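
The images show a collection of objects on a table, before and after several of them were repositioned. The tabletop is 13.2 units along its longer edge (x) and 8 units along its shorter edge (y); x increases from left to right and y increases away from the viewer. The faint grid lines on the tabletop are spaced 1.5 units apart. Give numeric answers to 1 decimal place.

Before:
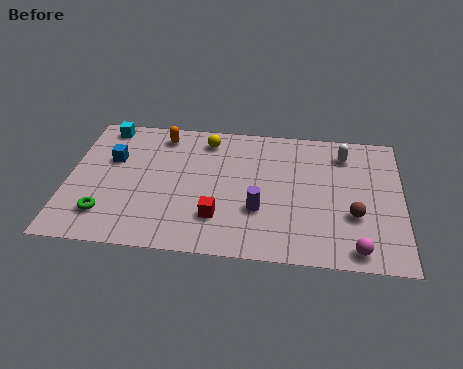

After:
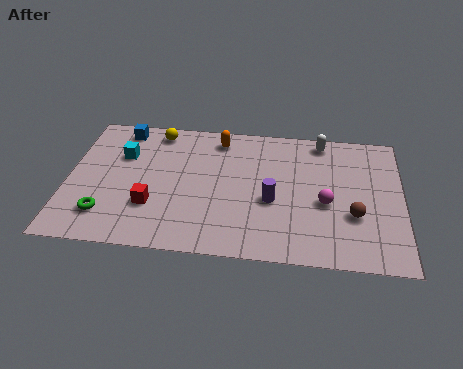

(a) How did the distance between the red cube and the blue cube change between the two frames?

-0.5

Before: roughly 5.2 units apart; after: 4.7. That's 0.5 units closer together.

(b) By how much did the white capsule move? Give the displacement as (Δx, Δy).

(-0.9, 0.7)

From the two frames, the white capsule sits at roughly (10.9, 6.4) before and (10.0, 7.1) after.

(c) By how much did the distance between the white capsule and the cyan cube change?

-1.5

The distance was about 9.6 in the first image and 8.1 in the second, so they moved 1.5 units closer together.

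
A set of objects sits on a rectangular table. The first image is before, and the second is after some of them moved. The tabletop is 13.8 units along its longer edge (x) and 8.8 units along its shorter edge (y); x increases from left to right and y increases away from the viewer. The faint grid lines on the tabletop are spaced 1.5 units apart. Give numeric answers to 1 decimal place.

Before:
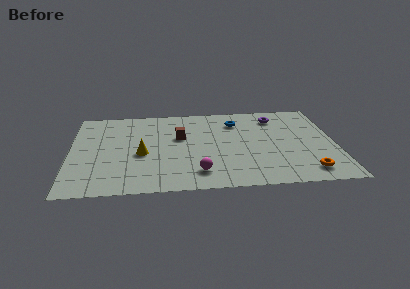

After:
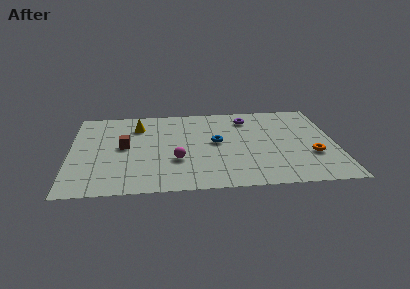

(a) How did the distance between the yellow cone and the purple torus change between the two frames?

-2.0

They were about 7.8 units apart before and 5.8 after — 2.0 units closer together.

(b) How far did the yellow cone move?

2.9

From (3.7, 3.8) to (3.5, 6.7), the yellow cone covered √(0.2² + 2.9²) ≈ 2.9 units.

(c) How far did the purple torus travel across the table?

1.5

From (10.8, 7.1) to (9.3, 7.1), the purple torus covered √(1.5² + 0.0²) ≈ 1.5 units.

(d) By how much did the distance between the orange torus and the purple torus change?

-0.7

The distance was about 5.9 in the first image and 5.2 in the second, so they moved 0.7 units closer together.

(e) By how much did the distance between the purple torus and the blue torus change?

+0.8

They were about 2.1 units apart before and 2.9 after — 0.8 units further apart.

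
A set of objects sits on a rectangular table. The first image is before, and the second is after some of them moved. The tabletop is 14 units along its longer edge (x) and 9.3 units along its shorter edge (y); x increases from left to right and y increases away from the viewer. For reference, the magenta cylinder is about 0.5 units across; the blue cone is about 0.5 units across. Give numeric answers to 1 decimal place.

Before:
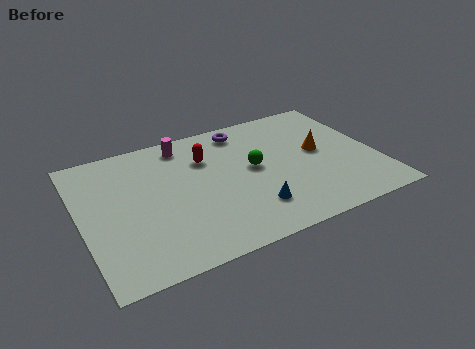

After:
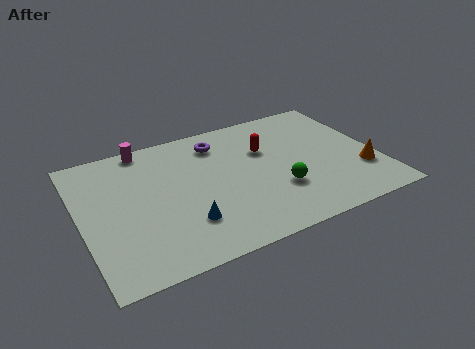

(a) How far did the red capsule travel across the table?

2.8

The red capsule moved from about (6.1, 6.6) to (8.9, 6.1), a distance of √(2.8² + 0.5²) ≈ 2.8.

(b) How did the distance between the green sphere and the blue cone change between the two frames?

+1.7

They were about 2.8 units apart before and 4.5 after — 1.7 units further apart.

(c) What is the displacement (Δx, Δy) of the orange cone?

(1.7, -2.2)

From the two frames, the orange cone sits at roughly (11.4, 5.0) before and (13.1, 2.8) after.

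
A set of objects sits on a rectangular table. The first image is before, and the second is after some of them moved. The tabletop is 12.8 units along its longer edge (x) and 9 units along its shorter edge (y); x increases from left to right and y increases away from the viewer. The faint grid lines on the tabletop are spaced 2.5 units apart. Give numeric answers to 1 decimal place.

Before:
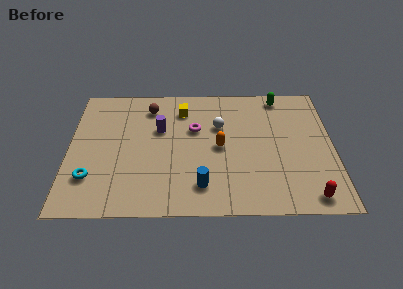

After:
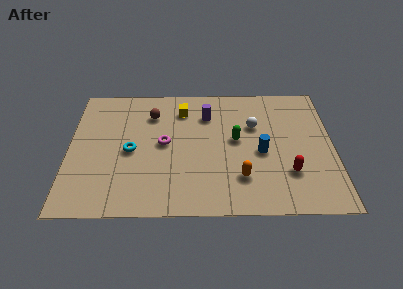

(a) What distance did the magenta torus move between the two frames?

1.8

The magenta torus moved from about (6.1, 5.7) to (4.6, 4.7), a distance of √(1.5² + 1.0²) ≈ 1.8.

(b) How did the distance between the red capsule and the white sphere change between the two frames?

-2.8

The distance was about 6.5 in the first image and 3.7 in the second, so they moved 2.8 units closer together.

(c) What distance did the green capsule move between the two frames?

3.8

The green capsule was near (10.3, 8.0) before and (8.1, 4.9) after, so it travelled √(2.2² + 3.1²) ≈ 3.8 units.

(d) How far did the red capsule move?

1.8

The red capsule moved from about (11.5, 1.0) to (10.6, 2.6), a distance of √(0.9² + 1.6²) ≈ 1.8.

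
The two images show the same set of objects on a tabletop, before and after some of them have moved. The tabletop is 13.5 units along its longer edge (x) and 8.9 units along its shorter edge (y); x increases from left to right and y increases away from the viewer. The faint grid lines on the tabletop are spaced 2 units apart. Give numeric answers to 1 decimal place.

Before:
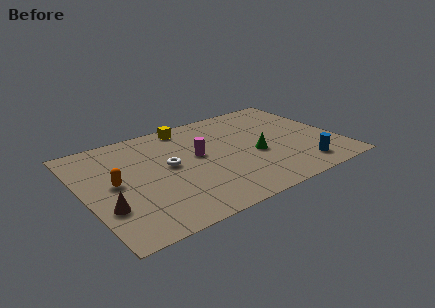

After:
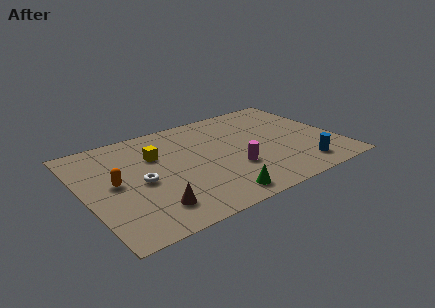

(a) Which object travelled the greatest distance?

the green cone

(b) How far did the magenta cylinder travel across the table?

2.6

The magenta cylinder was near (6.1, 5.0) before and (7.7, 3.0) after, so it travelled √(1.6² + 2.0²) ≈ 2.6 units.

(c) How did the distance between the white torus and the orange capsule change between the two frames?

-1.5

The distance was about 2.9 in the first image and 1.4 in the second, so they moved 1.5 units closer together.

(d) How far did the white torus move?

1.7

From (4.5, 4.8) to (2.9, 4.1), the white torus covered √(1.6² + 0.7²) ≈ 1.7 units.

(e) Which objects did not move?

the blue cylinder and the orange capsule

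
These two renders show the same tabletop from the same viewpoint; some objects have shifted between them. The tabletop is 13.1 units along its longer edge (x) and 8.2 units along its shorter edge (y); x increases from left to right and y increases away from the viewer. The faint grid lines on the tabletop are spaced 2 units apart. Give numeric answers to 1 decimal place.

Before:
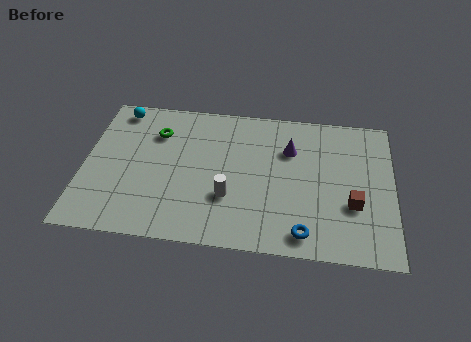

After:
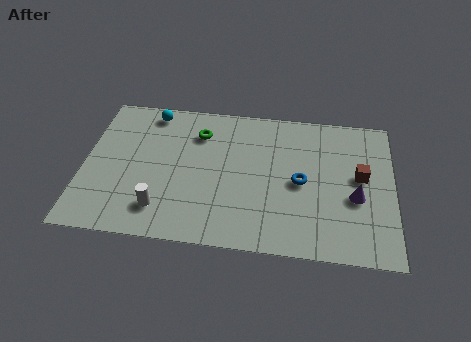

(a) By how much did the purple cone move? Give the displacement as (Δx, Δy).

(2.8, -2.4)

The purple cone was at about (8.7, 5.7) and moved to about (11.5, 3.3).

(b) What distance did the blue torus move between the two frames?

2.8

The blue torus was near (9.4, 1.1) before and (9.2, 3.9) after, so it travelled √(0.2² + 2.8²) ≈ 2.8 units.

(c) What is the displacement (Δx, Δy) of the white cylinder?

(-2.8, -1.0)

The white cylinder was at about (6.2, 2.7) and moved to about (3.4, 1.7).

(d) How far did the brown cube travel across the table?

1.6

The brown cube moved from about (11.4, 2.9) to (11.7, 4.5), a distance of √(0.3² + 1.6²) ≈ 1.6.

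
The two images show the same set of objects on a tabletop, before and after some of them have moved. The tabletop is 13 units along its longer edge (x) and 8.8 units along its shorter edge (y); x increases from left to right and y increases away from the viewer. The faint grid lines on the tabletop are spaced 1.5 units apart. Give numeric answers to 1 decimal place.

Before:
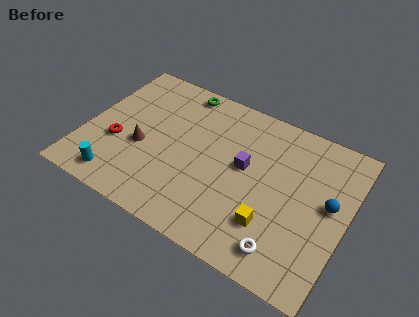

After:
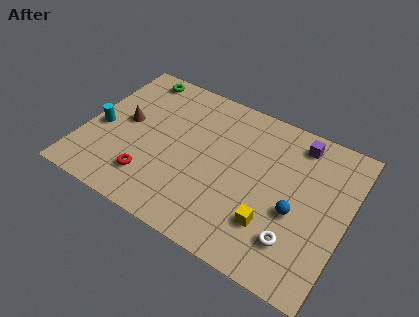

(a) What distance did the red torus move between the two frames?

2.3

From (1.7, 3.3) to (3.6, 2.0), the red torus covered √(1.9² + 1.3²) ≈ 2.3 units.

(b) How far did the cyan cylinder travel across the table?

2.9

The cyan cylinder moved from about (2.1, 1.2) to (0.8, 3.8), a distance of √(1.3² + 2.6²) ≈ 2.9.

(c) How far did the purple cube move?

3.5

The purple cube moved from about (7.9, 4.9) to (10.2, 7.5), a distance of √(2.3² + 2.6²) ≈ 3.5.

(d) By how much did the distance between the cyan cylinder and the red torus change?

+1.2

Before: roughly 2.1 units apart; after: 3.3. That's 1.2 units further apart.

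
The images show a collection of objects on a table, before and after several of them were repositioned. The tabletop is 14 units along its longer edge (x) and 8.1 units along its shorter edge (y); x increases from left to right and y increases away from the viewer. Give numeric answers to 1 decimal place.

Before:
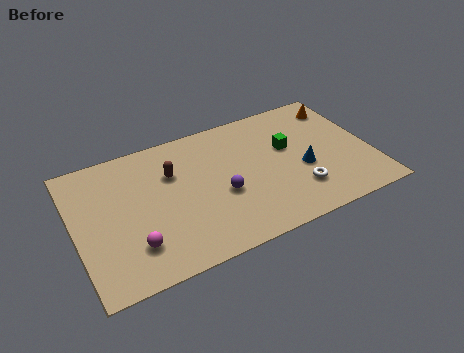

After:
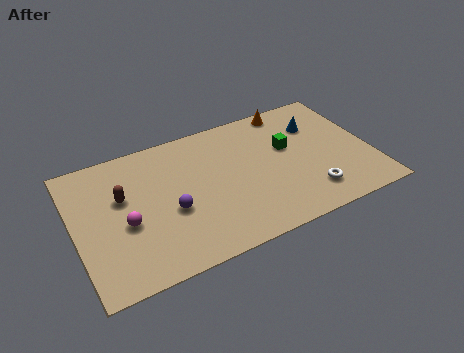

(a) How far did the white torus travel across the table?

0.6

The white torus moved from about (10.3, 2.1) to (10.8, 1.7), a distance of √(0.5² + 0.4²) ≈ 0.6.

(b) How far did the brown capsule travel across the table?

2.5

The brown capsule was near (4.7, 5.5) before and (2.3, 5.0) after, so it travelled √(2.4² + 0.5²) ≈ 2.5 units.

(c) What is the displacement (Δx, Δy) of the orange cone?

(-2.4, 0.7)

The orange cone was at about (13.0, 6.6) and moved to about (10.6, 7.3).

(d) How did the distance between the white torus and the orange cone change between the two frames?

+0.4

Before: roughly 5.2 units apart; after: 5.6. That's 0.4 units further apart.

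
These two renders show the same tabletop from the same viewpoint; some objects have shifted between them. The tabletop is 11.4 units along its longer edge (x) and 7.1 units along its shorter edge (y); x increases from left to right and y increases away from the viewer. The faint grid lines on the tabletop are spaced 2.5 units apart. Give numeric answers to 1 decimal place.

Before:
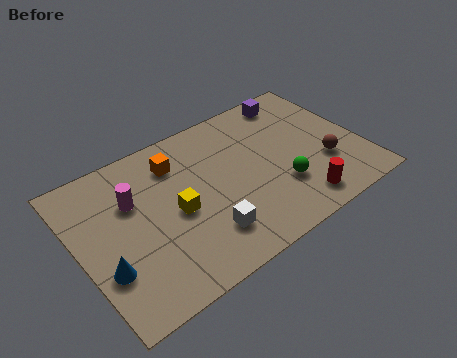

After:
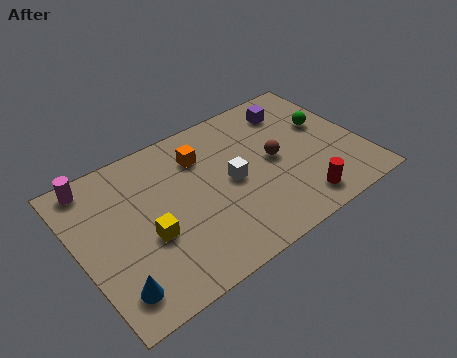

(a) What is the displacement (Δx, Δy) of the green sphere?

(2.3, 2.1)

From the two frames, the green sphere sits at roughly (7.9, 2.2) before and (10.2, 4.3) after.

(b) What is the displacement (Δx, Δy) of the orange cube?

(1.0, -0.2)

The orange cube started near (4.2, 5.5) and ended near (5.2, 5.3).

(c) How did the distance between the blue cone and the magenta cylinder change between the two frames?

+2.2

Before: roughly 2.8 units apart; after: 5.0. That's 2.2 units further apart.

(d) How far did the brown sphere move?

2.2

The brown sphere moved from about (9.8, 2.4) to (7.9, 3.6), a distance of √(1.9² + 1.2²) ≈ 2.2.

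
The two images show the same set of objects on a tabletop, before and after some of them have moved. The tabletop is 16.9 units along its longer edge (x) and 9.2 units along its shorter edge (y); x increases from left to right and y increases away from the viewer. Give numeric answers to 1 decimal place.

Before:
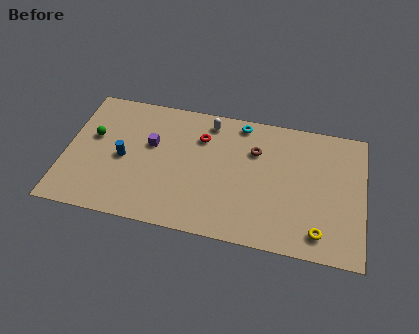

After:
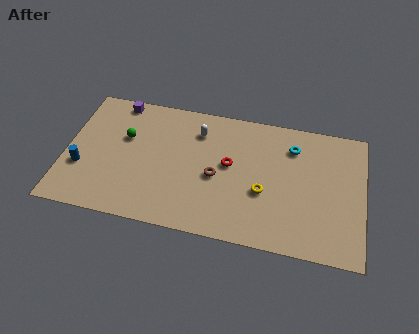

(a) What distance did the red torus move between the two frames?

2.3

From (7.6, 6.7) to (9.3, 5.1), the red torus covered √(1.7² + 1.6²) ≈ 2.3 units.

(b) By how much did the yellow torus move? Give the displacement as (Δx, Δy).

(-3.2, 2.1)

The yellow torus was at about (14.5, 1.5) and moved to about (11.3, 3.6).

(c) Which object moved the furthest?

the yellow torus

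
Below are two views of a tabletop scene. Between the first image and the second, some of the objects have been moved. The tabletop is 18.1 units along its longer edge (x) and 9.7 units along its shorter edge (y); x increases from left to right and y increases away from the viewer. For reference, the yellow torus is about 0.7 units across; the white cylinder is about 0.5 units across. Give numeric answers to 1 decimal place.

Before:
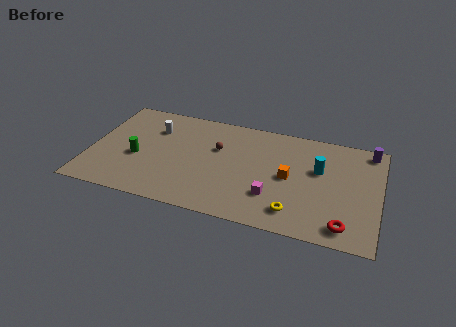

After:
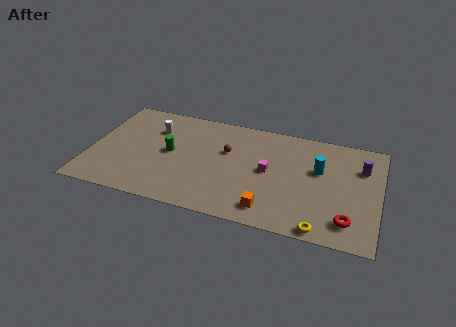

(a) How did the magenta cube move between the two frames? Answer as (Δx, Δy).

(-0.4, 2.2)

The magenta cube started near (11.6, 2.8) and ended near (11.2, 5.0).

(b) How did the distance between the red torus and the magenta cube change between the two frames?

+1.3

Before: roughly 4.7 units apart; after: 6.0. That's 1.3 units further apart.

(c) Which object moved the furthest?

the orange cube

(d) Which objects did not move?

the cyan cylinder and the white cylinder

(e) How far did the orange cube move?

3.4

From (12.5, 4.8) to (11.5, 1.6), the orange cube covered √(1.0² + 3.2²) ≈ 3.4 units.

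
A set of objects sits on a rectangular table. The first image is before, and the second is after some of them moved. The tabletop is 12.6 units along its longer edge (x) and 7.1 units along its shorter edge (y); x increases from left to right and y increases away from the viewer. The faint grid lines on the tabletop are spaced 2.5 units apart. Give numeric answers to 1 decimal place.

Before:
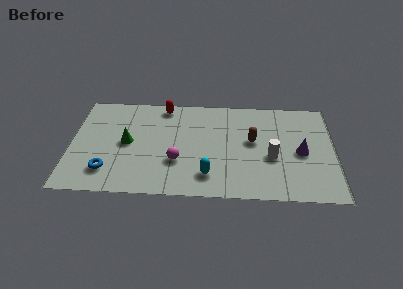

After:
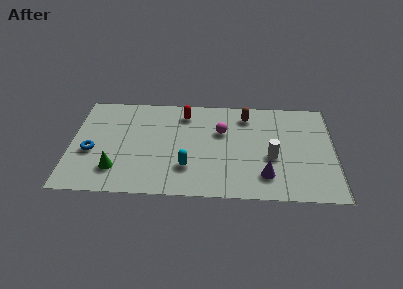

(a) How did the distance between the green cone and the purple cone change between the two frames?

-1.2

They were about 8.3 units apart before and 7.1 after — 1.2 units closer together.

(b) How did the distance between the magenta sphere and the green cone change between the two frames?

+3.1

They were about 2.7 units apart before and 5.8 after — 3.1 units further apart.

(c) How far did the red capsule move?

1.1

The red capsule was near (4.4, 6.3) before and (5.4, 5.8) after, so it travelled √(1.0² + 0.5²) ≈ 1.1 units.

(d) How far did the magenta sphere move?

3.0

The magenta sphere moved from about (5.1, 2.4) to (7.2, 4.6), a distance of √(2.1² + 2.2²) ≈ 3.0.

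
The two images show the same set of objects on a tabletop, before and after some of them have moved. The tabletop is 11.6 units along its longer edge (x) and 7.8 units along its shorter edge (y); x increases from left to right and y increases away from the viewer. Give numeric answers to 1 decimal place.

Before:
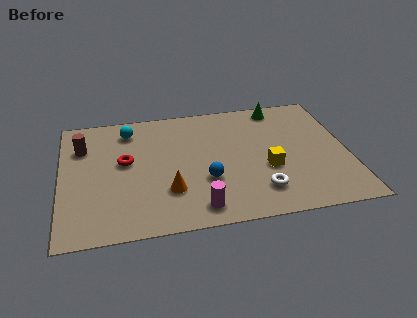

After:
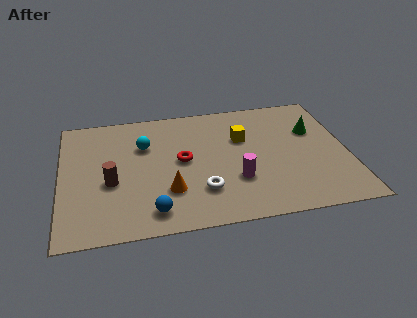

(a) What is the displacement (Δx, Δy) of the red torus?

(2.3, -0.3)

The red torus was at about (2.6, 4.4) and moved to about (4.9, 4.1).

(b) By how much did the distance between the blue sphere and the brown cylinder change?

-3.1

The distance was about 5.7 in the first image and 2.6 in the second, so they moved 3.1 units closer together.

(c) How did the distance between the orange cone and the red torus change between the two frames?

-0.8

They were about 2.7 units apart before and 1.9 after — 0.8 units closer together.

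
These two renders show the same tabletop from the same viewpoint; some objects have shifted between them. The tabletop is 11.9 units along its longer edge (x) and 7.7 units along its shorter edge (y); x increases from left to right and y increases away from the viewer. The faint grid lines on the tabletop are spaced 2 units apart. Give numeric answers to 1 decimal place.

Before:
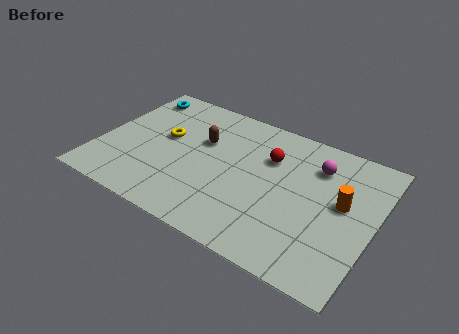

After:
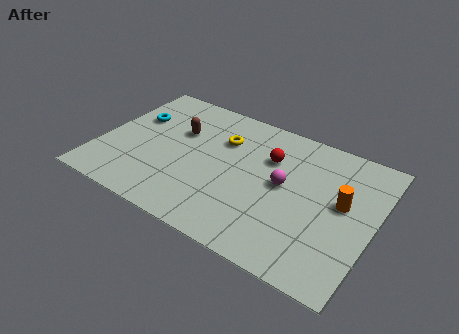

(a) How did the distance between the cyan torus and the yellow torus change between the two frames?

+1.2

Before: roughly 2.7 units apart; after: 3.9. That's 1.2 units further apart.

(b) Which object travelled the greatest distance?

the yellow torus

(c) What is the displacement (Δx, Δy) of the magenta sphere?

(-1.2, -1.7)

The magenta sphere was at about (9.2, 5.8) and moved to about (8.0, 4.1).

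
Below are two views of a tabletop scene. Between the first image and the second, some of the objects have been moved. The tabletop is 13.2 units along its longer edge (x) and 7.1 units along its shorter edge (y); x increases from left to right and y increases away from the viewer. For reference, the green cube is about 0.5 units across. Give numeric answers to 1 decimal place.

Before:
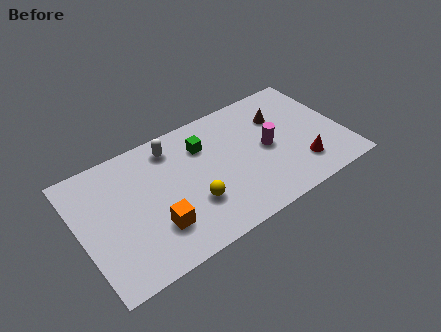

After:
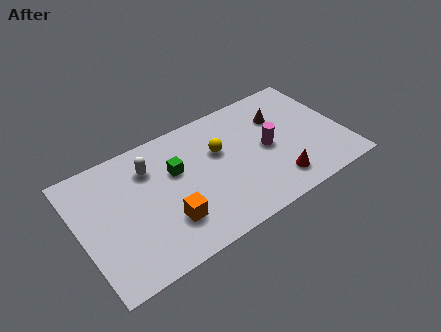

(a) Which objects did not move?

the magenta cylinder and the brown cone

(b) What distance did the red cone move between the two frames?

1.3

The red cone was near (10.8, 1.7) before and (9.5, 1.4) after, so it travelled √(1.3² + 0.3²) ≈ 1.3 units.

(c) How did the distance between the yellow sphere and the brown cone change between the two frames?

-2.4

The distance was about 5.6 in the first image and 3.2 in the second, so they moved 2.4 units closer together.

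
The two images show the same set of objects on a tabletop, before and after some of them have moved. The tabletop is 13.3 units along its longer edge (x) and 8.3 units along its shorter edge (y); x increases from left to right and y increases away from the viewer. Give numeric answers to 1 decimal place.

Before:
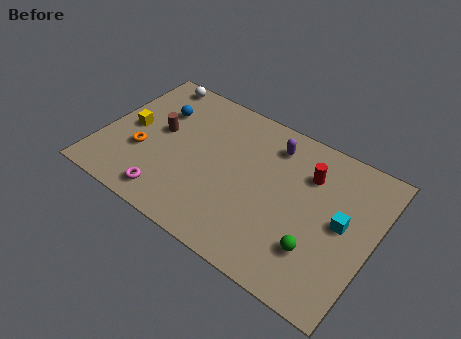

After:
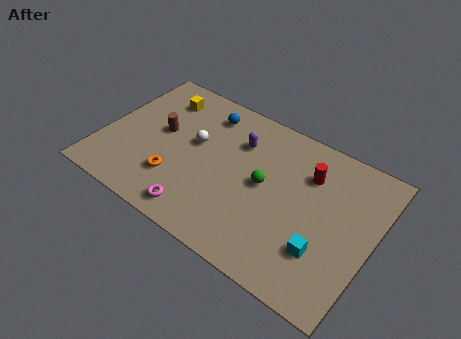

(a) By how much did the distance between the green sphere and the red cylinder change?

-1.3

They were about 3.8 units apart before and 2.5 after — 1.3 units closer together.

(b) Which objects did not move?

the brown cylinder and the red cylinder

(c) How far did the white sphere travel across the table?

3.8

The white sphere was near (1.7, 7.5) before and (4.4, 4.8) after, so it travelled √(2.7² + 2.7²) ≈ 3.8 units.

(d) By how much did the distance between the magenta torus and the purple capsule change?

-1.9

The distance was about 6.9 in the first image and 5.0 in the second, so they moved 1.9 units closer together.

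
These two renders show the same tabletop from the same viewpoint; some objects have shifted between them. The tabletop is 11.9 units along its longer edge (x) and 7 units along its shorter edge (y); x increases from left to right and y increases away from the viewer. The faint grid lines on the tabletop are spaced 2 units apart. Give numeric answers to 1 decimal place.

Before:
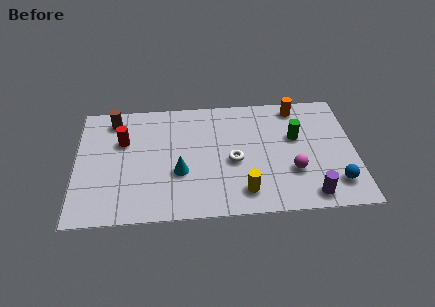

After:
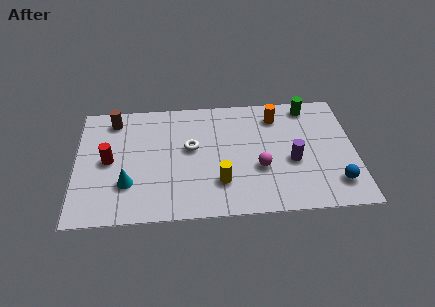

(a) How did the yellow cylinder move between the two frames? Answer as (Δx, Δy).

(-1.0, 0.6)

The yellow cylinder started near (7.1, 1.3) and ended near (6.1, 1.9).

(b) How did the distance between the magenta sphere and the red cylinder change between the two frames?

-1.1

Before: roughly 7.6 units apart; after: 6.5. That's 1.1 units closer together.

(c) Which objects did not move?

the blue sphere and the brown cylinder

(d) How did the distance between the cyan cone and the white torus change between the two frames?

+0.9

They were about 2.4 units apart before and 3.3 after — 0.9 units further apart.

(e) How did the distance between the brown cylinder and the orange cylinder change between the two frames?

-0.9

Before: roughly 7.9 units apart; after: 7.0. That's 0.9 units closer together.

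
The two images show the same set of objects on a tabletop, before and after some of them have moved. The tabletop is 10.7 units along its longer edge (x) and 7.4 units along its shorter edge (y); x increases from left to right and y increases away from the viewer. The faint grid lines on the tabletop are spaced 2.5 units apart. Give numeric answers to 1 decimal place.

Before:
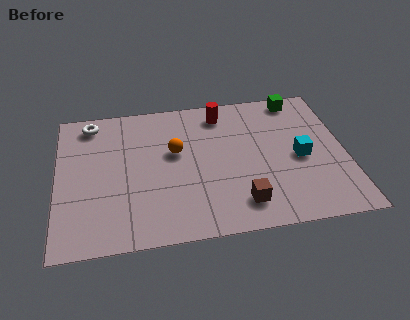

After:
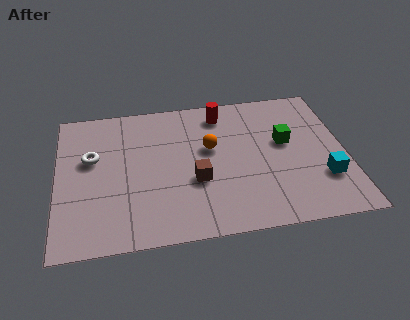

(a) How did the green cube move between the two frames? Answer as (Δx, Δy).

(-0.6, -2.3)

From the two frames, the green cube sits at roughly (9.1, 6.6) before and (8.5, 4.3) after.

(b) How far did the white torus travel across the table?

1.9

The white torus was near (1.3, 6.4) before and (1.3, 4.5) after, so it travelled √(0.0² + 1.9²) ≈ 1.9 units.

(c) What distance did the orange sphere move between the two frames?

1.3

The orange sphere moved from about (4.4, 4.4) to (5.7, 4.4), a distance of √(1.3² + 0.0²) ≈ 1.3.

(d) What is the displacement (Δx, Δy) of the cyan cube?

(0.8, -1.2)

The cyan cube was at about (9.0, 3.4) and moved to about (9.8, 2.2).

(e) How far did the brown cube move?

2.1

The brown cube was near (6.7, 1.4) before and (5.1, 2.8) after, so it travelled √(1.6² + 1.4²) ≈ 2.1 units.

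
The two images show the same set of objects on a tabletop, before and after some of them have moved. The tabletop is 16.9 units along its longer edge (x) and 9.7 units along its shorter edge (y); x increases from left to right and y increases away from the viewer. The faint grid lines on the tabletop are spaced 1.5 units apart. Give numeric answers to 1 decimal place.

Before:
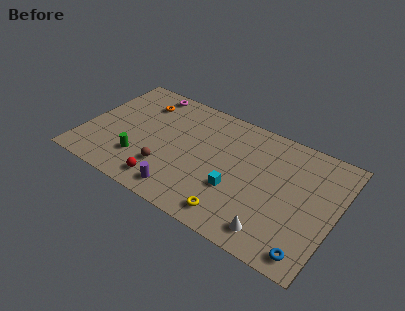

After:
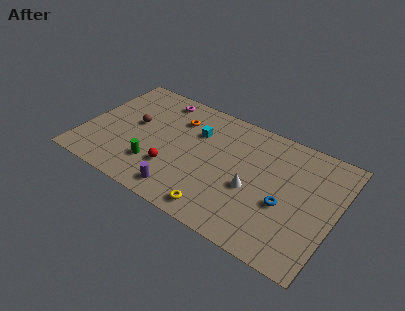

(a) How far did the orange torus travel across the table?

2.6

The orange torus was near (3.3, 7.5) before and (5.9, 7.2) after, so it travelled √(2.6² + 0.3²) ≈ 2.6 units.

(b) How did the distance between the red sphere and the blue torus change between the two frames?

-2.2

The distance was about 9.7 in the first image and 7.5 in the second, so they moved 2.2 units closer together.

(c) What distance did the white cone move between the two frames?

3.1

From (13.3, 1.5) to (11.5, 4.0), the white cone covered √(1.8² + 2.5²) ≈ 3.1 units.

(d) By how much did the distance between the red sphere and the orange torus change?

-2.3

The distance was about 6.6 in the first image and 4.3 in the second, so they moved 2.3 units closer together.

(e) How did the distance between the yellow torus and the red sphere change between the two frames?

-0.9

The distance was about 4.7 in the first image and 3.8 in the second, so they moved 0.9 units closer together.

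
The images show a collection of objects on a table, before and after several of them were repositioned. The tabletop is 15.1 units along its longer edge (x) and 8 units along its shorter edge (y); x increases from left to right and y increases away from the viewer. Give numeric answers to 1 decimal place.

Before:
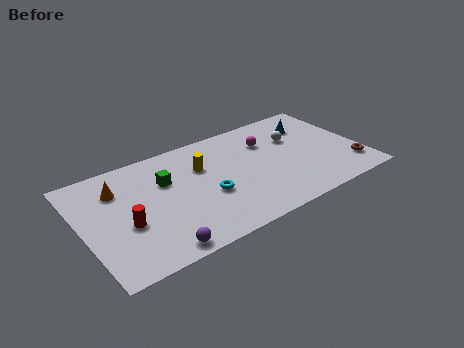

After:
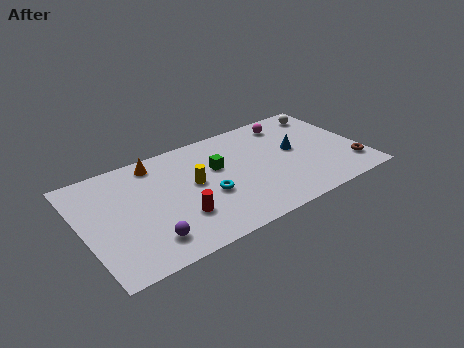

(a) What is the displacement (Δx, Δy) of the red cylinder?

(2.7, -0.8)

From the two frames, the red cylinder sits at roughly (2.2, 3.2) before and (4.9, 2.4) after.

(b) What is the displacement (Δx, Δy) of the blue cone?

(-1.2, -1.6)

The blue cone was at about (12.8, 6.0) and moved to about (11.6, 4.4).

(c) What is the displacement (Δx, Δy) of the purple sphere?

(-0.4, 0.8)

The purple sphere started near (3.5, 0.8) and ended near (3.1, 1.6).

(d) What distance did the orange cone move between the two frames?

2.4

The orange cone was near (2.1, 5.9) before and (4.3, 6.9) after, so it travelled √(2.2² + 1.0²) ≈ 2.4 units.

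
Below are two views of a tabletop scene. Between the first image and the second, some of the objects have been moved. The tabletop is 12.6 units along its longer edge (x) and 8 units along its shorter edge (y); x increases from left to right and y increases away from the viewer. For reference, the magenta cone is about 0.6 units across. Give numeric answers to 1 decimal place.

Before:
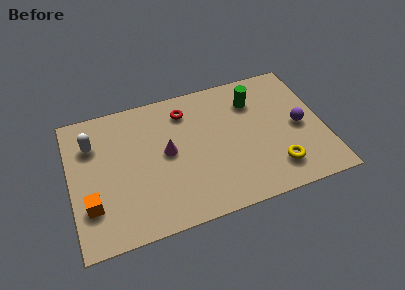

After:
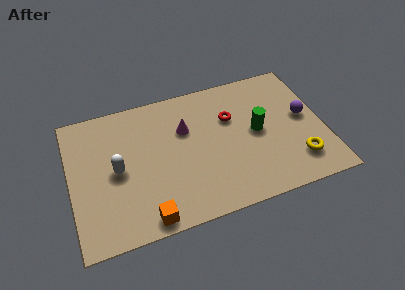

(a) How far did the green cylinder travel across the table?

1.9

The green cylinder moved from about (9.3, 6.0) to (9.3, 4.1), a distance of √(0.0² + 1.9²) ≈ 1.9.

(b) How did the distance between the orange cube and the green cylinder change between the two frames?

-2.5

The distance was about 9.2 in the first image and 6.7 in the second, so they moved 2.5 units closer together.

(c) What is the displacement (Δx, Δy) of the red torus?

(2.2, -1.1)

The red torus was at about (5.9, 6.4) and moved to about (8.1, 5.3).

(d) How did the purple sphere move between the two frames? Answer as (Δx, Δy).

(0.3, 0.5)

From the two frames, the purple sphere sits at roughly (11.4, 3.8) before and (11.7, 4.3) after.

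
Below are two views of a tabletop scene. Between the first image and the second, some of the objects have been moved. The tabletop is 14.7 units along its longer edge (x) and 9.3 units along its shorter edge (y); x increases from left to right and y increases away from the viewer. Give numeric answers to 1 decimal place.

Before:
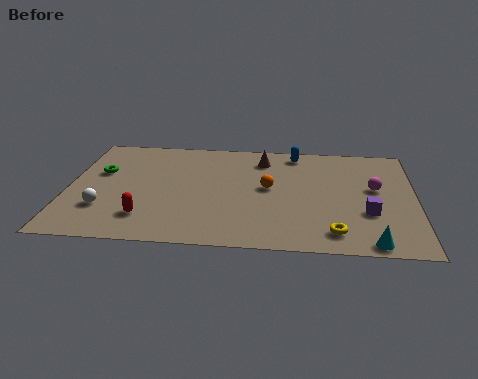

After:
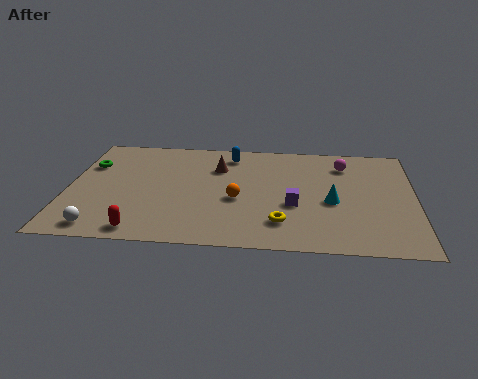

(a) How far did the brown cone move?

2.1

The brown cone moved from about (8.2, 7.5) to (6.3, 6.6), a distance of √(1.9² + 0.9²) ≈ 2.1.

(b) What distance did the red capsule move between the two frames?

1.1

The red capsule was near (3.4, 2.1) before and (3.3, 1.0) after, so it travelled √(0.1² + 1.1²) ≈ 1.1 units.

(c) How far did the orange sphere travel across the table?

1.7

The orange sphere moved from about (8.5, 5.0) to (7.2, 3.9), a distance of √(1.3² + 1.1²) ≈ 1.7.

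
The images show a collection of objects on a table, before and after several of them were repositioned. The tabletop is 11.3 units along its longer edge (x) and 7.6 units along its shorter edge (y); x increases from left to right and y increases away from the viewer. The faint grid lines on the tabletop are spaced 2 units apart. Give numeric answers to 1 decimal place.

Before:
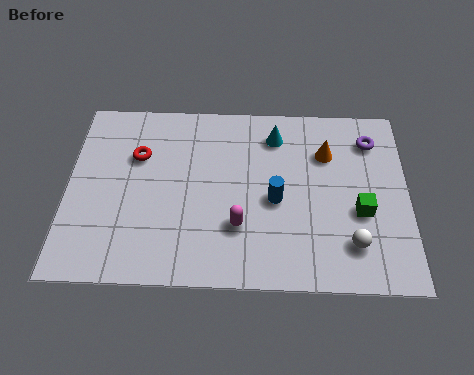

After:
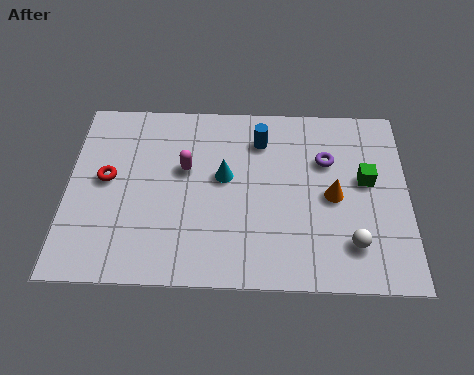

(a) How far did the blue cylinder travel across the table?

2.5

The blue cylinder moved from about (6.9, 3.4) to (6.4, 5.9), a distance of √(0.5² + 2.5²) ≈ 2.5.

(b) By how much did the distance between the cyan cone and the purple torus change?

+0.3

They were about 3.2 units apart before and 3.5 after — 0.3 units further apart.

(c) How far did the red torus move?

1.4

From (2.3, 5.1) to (1.3, 4.1), the red torus covered √(1.0² + 1.0²) ≈ 1.4 units.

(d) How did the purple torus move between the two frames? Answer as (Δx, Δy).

(-1.5, -0.9)

The purple torus started near (10.1, 6.0) and ended near (8.6, 5.1).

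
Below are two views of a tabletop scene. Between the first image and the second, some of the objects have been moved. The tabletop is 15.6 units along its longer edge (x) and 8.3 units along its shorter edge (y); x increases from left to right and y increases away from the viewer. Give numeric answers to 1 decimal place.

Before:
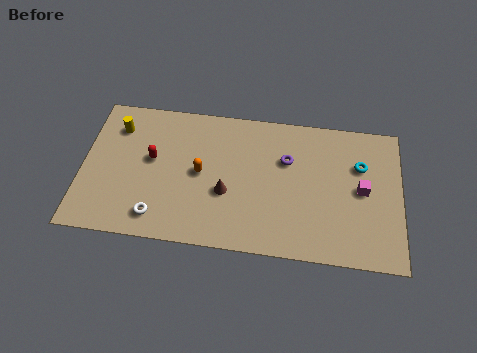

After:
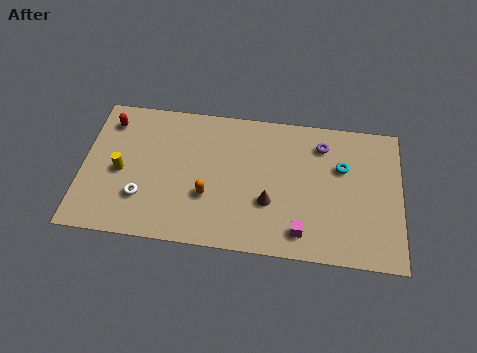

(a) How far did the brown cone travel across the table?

2.1

From (7.1, 3.2) to (9.2, 2.9), the brown cone covered √(2.1² + 0.3²) ≈ 2.1 units.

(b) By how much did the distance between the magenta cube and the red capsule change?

+0.7

The distance was about 10.3 in the first image and 11.0 in the second, so they moved 0.7 units further apart.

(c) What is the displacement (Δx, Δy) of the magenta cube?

(-2.9, -2.8)

The magenta cube was at about (13.7, 4.2) and moved to about (10.8, 1.4).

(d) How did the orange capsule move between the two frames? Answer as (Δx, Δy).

(0.4, -1.3)

From the two frames, the orange capsule sits at roughly (5.8, 4.2) before and (6.2, 2.9) after.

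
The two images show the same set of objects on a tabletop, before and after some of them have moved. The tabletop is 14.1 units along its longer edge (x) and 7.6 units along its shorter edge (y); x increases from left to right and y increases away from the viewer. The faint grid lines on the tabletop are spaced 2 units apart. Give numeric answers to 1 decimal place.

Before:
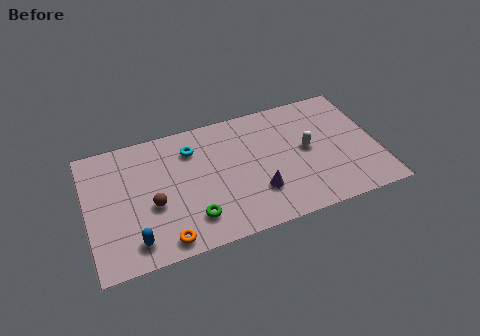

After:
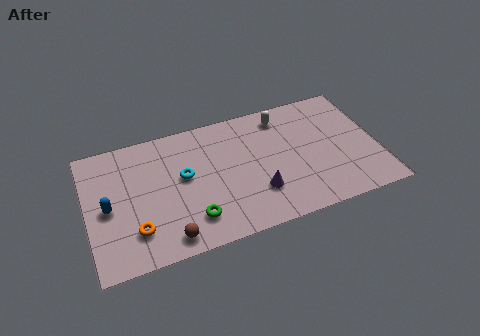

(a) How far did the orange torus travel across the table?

1.6

The orange torus was near (3.5, 0.9) before and (2.2, 1.9) after, so it travelled √(1.3² + 1.0²) ≈ 1.6 units.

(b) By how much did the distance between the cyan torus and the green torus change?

-1.5

They were about 4.1 units apart before and 2.6 after — 1.5 units closer together.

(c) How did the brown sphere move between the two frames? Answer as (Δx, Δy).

(0.6, -2.1)

From the two frames, the brown sphere sits at roughly (3.1, 3.1) before and (3.7, 1.0) after.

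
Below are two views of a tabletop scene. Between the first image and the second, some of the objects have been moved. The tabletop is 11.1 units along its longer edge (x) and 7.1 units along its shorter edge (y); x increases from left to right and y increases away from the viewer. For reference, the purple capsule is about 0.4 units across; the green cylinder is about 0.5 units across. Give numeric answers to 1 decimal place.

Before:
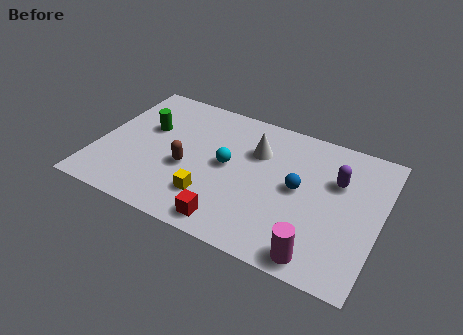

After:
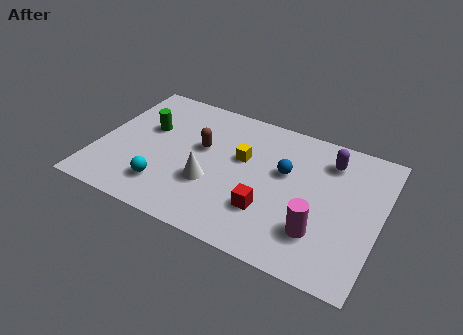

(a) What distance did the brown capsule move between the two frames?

1.4

From (3.6, 2.9) to (4.0, 4.2), the brown capsule covered √(0.4² + 1.3²) ≈ 1.4 units.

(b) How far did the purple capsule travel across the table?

1.0

The purple capsule was near (9.3, 4.7) before and (8.9, 5.6) after, so it travelled √(0.4² + 0.9²) ≈ 1.0 units.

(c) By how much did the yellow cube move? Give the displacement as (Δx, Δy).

(0.9, 2.5)

The yellow cube was at about (4.7, 1.8) and moved to about (5.6, 4.3).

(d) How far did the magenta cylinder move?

1.1

The magenta cylinder moved from about (9.0, 0.8) to (8.9, 1.9), a distance of √(0.1² + 1.1²) ≈ 1.1.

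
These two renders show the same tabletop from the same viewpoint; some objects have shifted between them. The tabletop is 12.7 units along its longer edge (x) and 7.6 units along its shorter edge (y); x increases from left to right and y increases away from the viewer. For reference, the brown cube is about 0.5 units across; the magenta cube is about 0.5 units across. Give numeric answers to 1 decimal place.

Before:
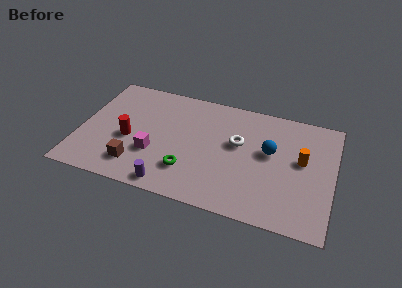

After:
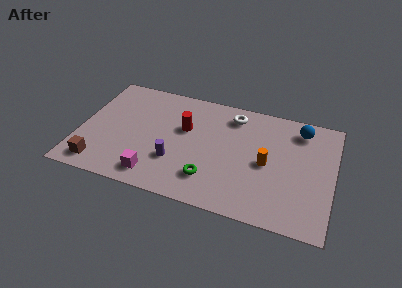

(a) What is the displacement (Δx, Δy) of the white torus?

(-0.4, 1.8)

The white torus started near (7.9, 4.5) and ended near (7.5, 6.3).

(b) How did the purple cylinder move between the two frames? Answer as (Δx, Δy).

(0.1, 1.6)

The purple cylinder was at about (4.8, 0.8) and moved to about (4.9, 2.4).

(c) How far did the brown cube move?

1.9

From (3.0, 1.6) to (1.2, 1.1), the brown cube covered √(1.8² + 0.5²) ≈ 1.9 units.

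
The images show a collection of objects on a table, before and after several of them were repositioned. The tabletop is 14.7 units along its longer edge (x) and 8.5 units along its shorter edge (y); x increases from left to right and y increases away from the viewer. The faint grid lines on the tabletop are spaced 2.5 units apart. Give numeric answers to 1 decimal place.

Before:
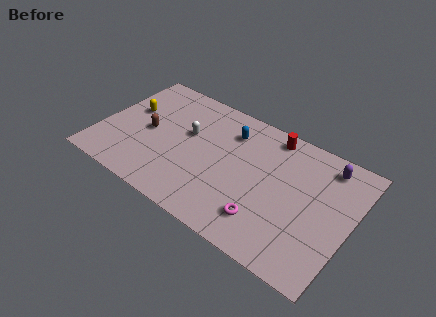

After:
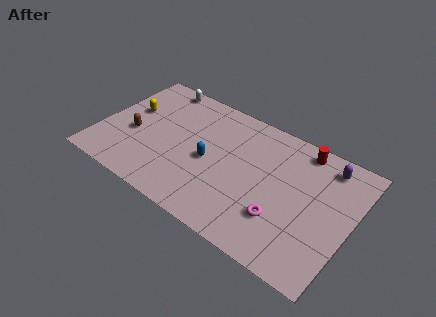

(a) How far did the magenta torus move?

1.0

The magenta torus was near (10.2, 1.9) before and (11.0, 2.5) after, so it travelled √(0.8² + 0.6²) ≈ 1.0 units.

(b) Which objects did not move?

the purple capsule and the yellow capsule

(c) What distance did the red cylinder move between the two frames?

1.8

The red cylinder was near (9.6, 7.5) before and (11.4, 7.5) after, so it travelled √(1.8² + 0.0²) ≈ 1.8 units.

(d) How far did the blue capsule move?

2.7

From (7.3, 6.5) to (6.5, 3.9), the blue capsule covered √(0.8² + 2.6²) ≈ 2.7 units.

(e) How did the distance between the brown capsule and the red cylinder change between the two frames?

+2.6

Before: roughly 7.6 units apart; after: 10.2. That's 2.6 units further apart.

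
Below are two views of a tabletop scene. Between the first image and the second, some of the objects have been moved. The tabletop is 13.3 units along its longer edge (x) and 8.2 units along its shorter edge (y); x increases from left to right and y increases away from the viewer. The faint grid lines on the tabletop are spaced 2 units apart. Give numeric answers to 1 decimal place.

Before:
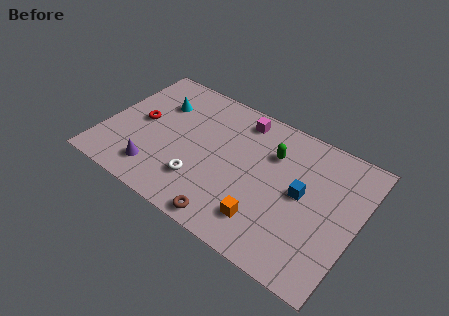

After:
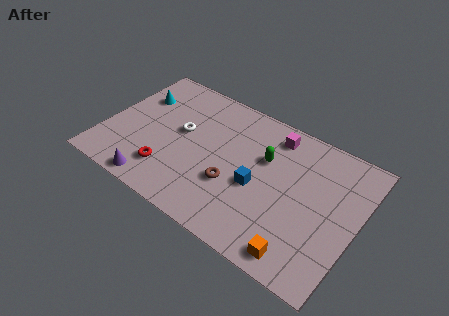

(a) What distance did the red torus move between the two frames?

3.0

The red torus moved from about (1.8, 4.2) to (3.7, 1.9), a distance of √(1.9² + 2.3²) ≈ 3.0.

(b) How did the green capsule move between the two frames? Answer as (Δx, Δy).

(-0.3, -0.5)

From the two frames, the green capsule sits at roughly (8.6, 5.8) before and (8.3, 5.3) after.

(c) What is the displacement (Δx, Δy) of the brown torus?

(-0.2, 2.1)

The brown torus was at about (7.2, 0.8) and moved to about (7.0, 2.9).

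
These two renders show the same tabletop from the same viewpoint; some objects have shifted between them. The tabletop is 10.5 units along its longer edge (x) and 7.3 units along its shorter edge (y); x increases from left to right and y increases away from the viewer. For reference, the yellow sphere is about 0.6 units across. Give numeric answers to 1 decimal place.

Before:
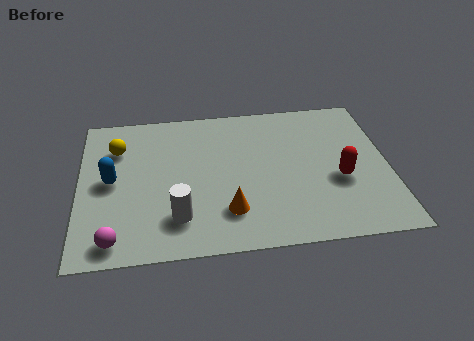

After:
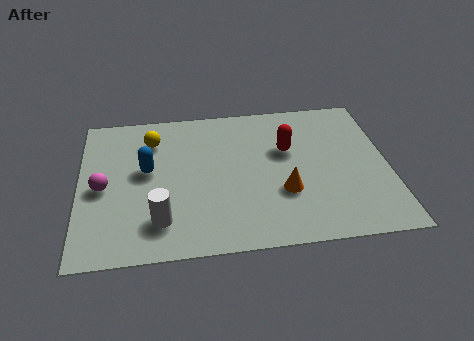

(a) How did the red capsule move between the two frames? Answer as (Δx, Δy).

(-1.7, 1.7)

The red capsule was at about (8.8, 2.9) and moved to about (7.1, 4.6).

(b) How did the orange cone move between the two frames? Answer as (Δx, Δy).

(1.9, 0.7)

The orange cone started near (5.0, 1.8) and ended near (6.9, 2.5).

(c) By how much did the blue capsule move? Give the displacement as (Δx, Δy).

(1.2, 0.4)

The blue capsule started near (1.1, 3.7) and ended near (2.3, 4.1).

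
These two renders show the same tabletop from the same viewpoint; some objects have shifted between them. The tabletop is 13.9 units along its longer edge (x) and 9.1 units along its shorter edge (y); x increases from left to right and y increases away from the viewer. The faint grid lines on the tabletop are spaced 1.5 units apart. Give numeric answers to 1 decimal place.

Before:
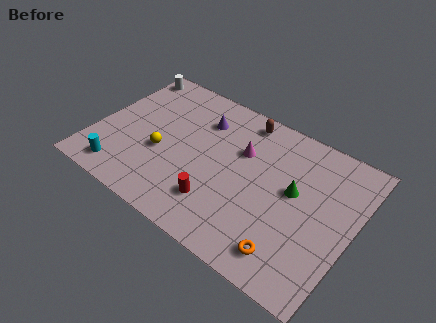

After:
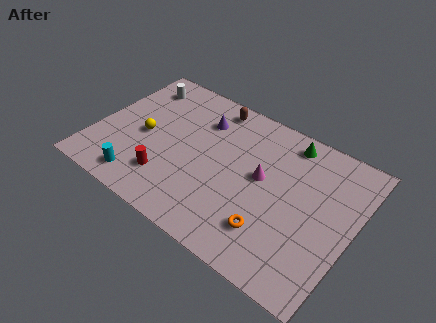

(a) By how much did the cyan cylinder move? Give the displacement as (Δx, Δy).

(1.1, 0.0)

The cyan cylinder started near (1.9, 1.3) and ended near (3.0, 1.3).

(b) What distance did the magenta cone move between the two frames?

1.6

The magenta cone was near (7.7, 6.0) before and (9.0, 5.0) after, so it travelled √(1.3² + 1.0²) ≈ 1.6 units.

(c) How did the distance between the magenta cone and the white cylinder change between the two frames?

+0.6

Before: roughly 7.2 units apart; after: 7.8. That's 0.6 units further apart.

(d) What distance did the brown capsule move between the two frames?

1.7

From (7.4, 8.0) to (5.7, 8.0), the brown capsule covered √(1.7² + 0.0²) ≈ 1.7 units.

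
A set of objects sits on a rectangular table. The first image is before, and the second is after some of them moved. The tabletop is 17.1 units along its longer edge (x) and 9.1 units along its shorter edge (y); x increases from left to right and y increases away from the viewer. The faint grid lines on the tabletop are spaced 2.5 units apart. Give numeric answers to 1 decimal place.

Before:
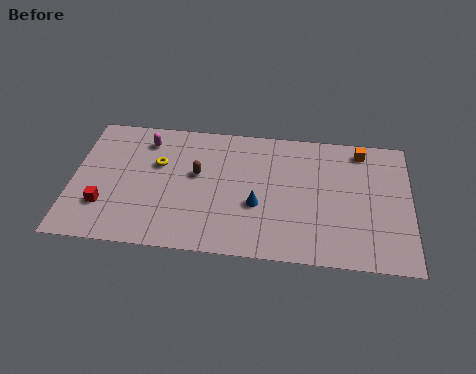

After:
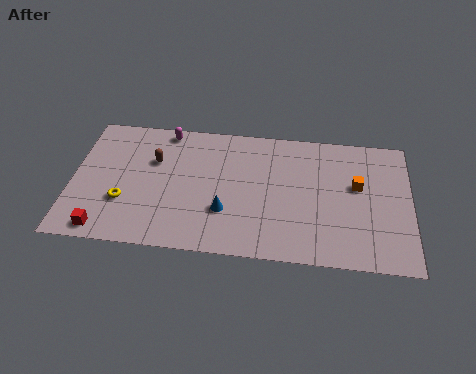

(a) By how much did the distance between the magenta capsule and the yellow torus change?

+3.8

Before: roughly 1.7 units apart; after: 5.5. That's 3.8 units further apart.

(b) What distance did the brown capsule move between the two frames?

2.3

The brown capsule was near (6.3, 5.3) before and (4.1, 6.0) after, so it travelled √(2.2² + 0.7²) ≈ 2.3 units.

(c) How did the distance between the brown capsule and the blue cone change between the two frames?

+1.2

They were about 3.6 units apart before and 4.8 after — 1.2 units further apart.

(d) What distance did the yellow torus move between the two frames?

3.2

The yellow torus moved from about (4.3, 5.8) to (2.7, 3.0), a distance of √(1.6² + 2.8²) ≈ 3.2.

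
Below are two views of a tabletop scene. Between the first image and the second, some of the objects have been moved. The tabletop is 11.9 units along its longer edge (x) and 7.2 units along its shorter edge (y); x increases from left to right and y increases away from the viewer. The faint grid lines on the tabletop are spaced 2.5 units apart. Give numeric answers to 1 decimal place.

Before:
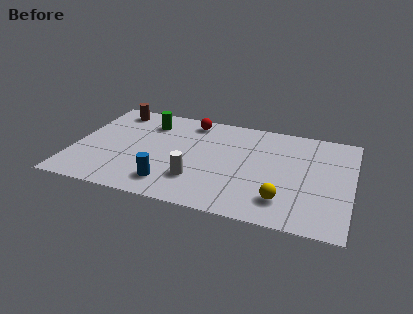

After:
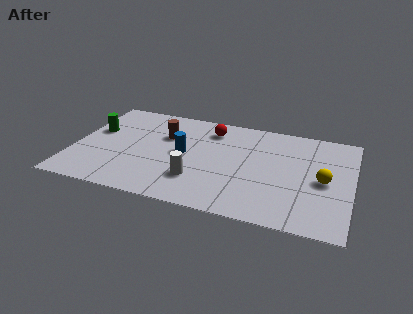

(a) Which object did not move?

the white cylinder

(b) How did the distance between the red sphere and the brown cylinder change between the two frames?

-1.3

Before: roughly 3.4 units apart; after: 2.1. That's 1.3 units closer together.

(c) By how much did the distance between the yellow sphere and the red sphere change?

-0.8

Before: roughly 6.3 units apart; after: 5.5. That's 0.8 units closer together.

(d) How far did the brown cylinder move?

2.8

The brown cylinder was near (1.4, 6.2) before and (3.8, 4.8) after, so it travelled √(2.4² + 1.4²) ≈ 2.8 units.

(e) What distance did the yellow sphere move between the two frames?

2.4

From (9.1, 1.6) to (10.7, 3.4), the yellow sphere covered √(1.6² + 1.8²) ≈ 2.4 units.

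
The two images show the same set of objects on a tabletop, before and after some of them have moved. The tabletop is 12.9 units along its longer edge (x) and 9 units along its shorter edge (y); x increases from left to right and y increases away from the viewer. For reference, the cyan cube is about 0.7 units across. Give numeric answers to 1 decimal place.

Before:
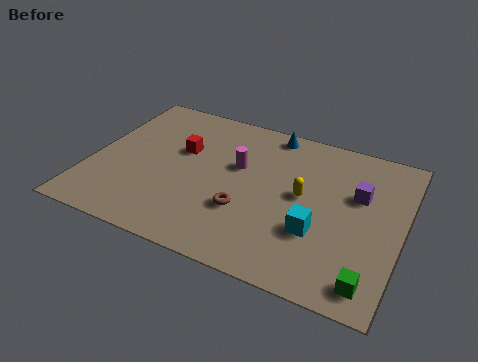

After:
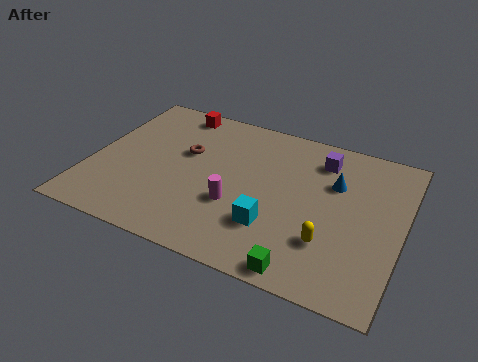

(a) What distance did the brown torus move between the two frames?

3.8

The brown torus moved from about (6.6, 3.0) to (3.8, 5.5), a distance of √(2.8² + 2.5²) ≈ 3.8.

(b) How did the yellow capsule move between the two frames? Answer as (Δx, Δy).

(1.3, -2.2)

From the two frames, the yellow capsule sits at roughly (8.8, 4.8) before and (10.1, 2.6) after.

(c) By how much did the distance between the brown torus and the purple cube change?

+0.6

They were about 5.2 units apart before and 5.8 after — 0.6 units further apart.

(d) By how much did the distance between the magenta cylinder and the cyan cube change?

-2.7

They were about 4.4 units apart before and 1.7 after — 2.7 units closer together.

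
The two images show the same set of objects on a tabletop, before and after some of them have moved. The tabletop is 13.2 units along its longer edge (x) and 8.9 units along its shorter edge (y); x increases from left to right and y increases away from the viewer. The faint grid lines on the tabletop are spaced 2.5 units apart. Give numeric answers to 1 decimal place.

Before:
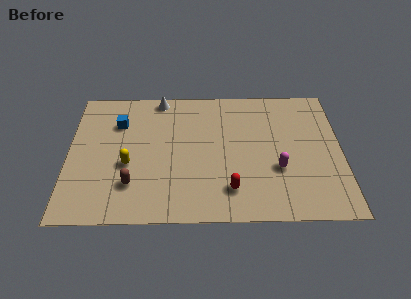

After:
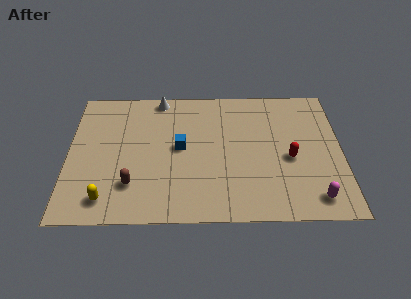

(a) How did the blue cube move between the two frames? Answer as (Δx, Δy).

(3.0, -1.7)

The blue cube started near (2.4, 6.4) and ended near (5.4, 4.7).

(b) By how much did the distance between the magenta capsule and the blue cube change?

-1.1

They were about 8.3 units apart before and 7.2 after — 1.1 units closer together.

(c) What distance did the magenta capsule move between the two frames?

2.5

The magenta capsule was near (10.1, 3.2) before and (11.8, 1.3) after, so it travelled √(1.7² + 1.9²) ≈ 2.5 units.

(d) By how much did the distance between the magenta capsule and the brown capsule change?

+1.7

They were about 7.1 units apart before and 8.8 after — 1.7 units further apart.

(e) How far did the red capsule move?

3.5

The red capsule moved from about (7.8, 1.9) to (10.7, 3.9), a distance of √(2.9² + 2.0²) ≈ 3.5.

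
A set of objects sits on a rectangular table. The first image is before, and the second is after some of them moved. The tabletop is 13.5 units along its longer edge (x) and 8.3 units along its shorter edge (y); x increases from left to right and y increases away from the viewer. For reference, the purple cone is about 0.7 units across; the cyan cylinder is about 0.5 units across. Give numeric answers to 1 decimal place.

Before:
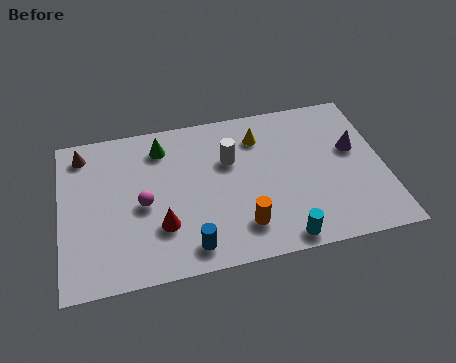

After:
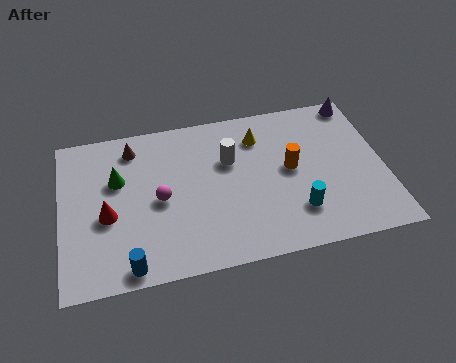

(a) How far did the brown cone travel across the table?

2.1

The brown cone moved from about (1.0, 7.0) to (3.1, 6.9), a distance of √(2.1² + 0.1²) ≈ 2.1.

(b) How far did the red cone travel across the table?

2.4

The red cone was near (4.1, 2.5) before and (1.9, 3.5) after, so it travelled √(2.2² + 1.0²) ≈ 2.4 units.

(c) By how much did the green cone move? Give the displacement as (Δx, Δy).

(-1.9, -1.4)

From the two frames, the green cone sits at roughly (4.3, 6.7) before and (2.4, 5.3) after.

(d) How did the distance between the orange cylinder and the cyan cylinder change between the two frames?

+0.4

Before: roughly 1.9 units apart; after: 2.3. That's 0.4 units further apart.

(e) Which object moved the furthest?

the orange cylinder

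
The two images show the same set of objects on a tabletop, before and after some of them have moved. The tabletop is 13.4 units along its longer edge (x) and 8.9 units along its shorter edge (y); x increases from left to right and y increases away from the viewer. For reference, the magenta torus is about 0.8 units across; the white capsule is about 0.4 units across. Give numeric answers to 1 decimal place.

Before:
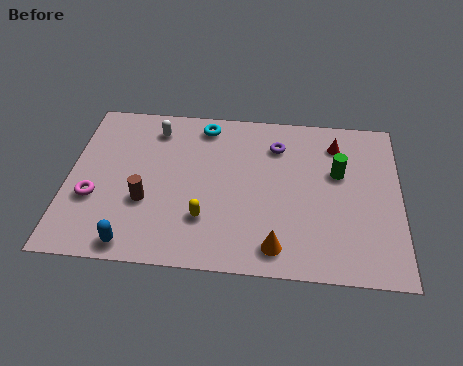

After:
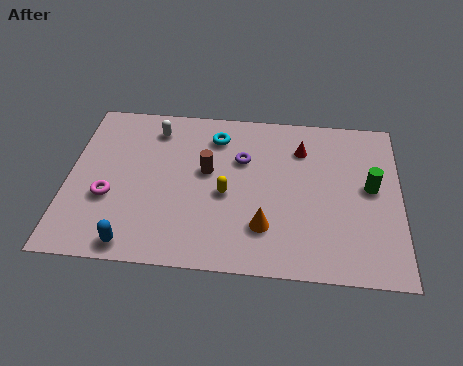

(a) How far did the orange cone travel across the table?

1.1

From (8.5, 1.3) to (8.0, 2.3), the orange cone covered √(0.5² + 1.0²) ≈ 1.1 units.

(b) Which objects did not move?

the white capsule and the blue capsule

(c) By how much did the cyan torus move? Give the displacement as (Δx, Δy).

(0.5, -0.6)

The cyan torus started near (5.4, 7.7) and ended near (5.9, 7.1).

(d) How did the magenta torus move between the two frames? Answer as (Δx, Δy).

(0.6, 0.1)

The magenta torus started near (1.1, 3.2) and ended near (1.7, 3.3).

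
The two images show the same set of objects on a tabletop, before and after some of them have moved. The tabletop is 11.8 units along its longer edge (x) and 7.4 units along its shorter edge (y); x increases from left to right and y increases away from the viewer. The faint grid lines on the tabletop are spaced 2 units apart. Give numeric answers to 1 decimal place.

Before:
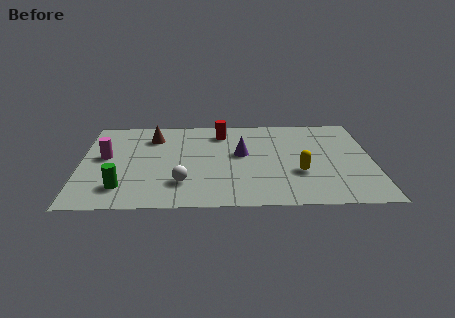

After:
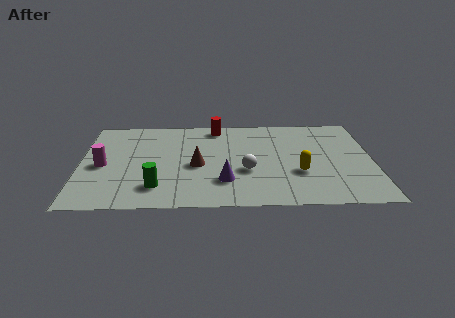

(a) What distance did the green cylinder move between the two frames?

1.4

From (1.7, 1.6) to (3.1, 1.6), the green cylinder covered √(1.4² + 0.0²) ≈ 1.4 units.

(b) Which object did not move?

the yellow capsule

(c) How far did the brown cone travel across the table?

3.0

The brown cone moved from about (2.9, 5.7) to (4.7, 3.3), a distance of √(1.8² + 2.4²) ≈ 3.0.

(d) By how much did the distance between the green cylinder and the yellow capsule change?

-1.4

The distance was about 7.2 in the first image and 5.8 in the second, so they moved 1.4 units closer together.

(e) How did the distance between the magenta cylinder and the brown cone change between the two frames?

+1.3

They were about 2.5 units apart before and 3.8 after — 1.3 units further apart.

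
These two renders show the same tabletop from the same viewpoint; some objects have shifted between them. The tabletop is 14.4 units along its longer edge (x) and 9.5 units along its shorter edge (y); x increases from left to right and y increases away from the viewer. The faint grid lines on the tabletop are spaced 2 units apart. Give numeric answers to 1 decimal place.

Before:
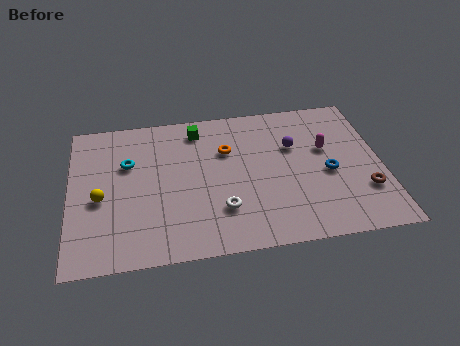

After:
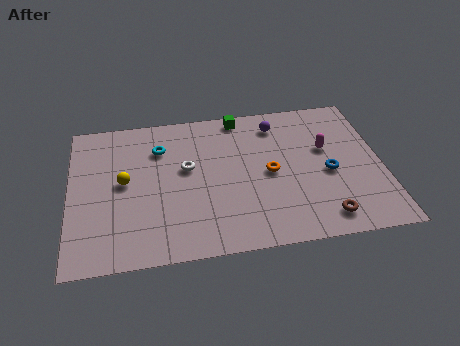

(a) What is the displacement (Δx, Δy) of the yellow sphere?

(1.1, 0.9)

The yellow sphere started near (1.4, 4.1) and ended near (2.5, 5.0).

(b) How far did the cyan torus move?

1.7

The cyan torus moved from about (2.7, 6.2) to (4.2, 7.0), a distance of √(1.5² + 0.8²) ≈ 1.7.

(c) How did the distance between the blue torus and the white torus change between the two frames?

+1.4

The distance was about 5.2 in the first image and 6.6 in the second, so they moved 1.4 units further apart.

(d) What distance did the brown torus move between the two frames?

2.4

From (13.5, 2.8) to (11.5, 1.4), the brown torus covered √(2.0² + 1.4²) ≈ 2.4 units.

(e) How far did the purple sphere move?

1.7

The purple sphere was near (10.4, 6.2) before and (9.7, 7.8) after, so it travelled √(0.7² + 1.6²) ≈ 1.7 units.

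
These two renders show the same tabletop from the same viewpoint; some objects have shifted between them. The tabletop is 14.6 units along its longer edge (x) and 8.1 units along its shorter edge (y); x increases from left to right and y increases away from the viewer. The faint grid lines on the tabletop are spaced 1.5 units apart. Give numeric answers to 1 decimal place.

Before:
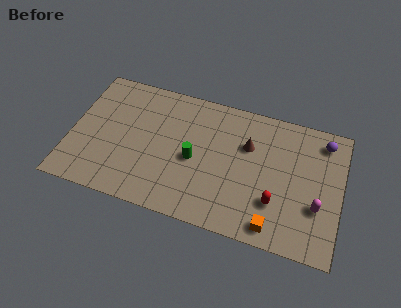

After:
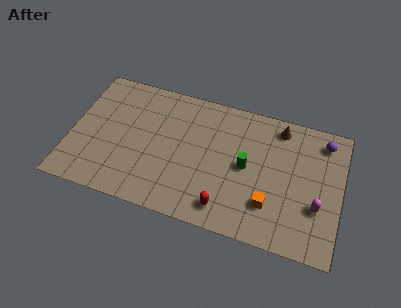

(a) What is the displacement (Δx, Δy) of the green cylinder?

(2.8, 0.4)

From the two frames, the green cylinder sits at roughly (6.7, 3.7) before and (9.5, 4.1) after.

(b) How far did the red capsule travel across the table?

2.8

The red capsule moved from about (11.2, 2.4) to (8.6, 1.3), a distance of √(2.6² + 1.1²) ≈ 2.8.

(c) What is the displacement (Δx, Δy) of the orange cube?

(-0.3, 1.2)

The orange cube started near (11.2, 1.0) and ended near (10.9, 2.2).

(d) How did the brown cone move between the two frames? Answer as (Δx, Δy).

(1.6, 1.6)

The brown cone started near (9.5, 5.4) and ended near (11.1, 7.0).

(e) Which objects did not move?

the purple sphere and the magenta capsule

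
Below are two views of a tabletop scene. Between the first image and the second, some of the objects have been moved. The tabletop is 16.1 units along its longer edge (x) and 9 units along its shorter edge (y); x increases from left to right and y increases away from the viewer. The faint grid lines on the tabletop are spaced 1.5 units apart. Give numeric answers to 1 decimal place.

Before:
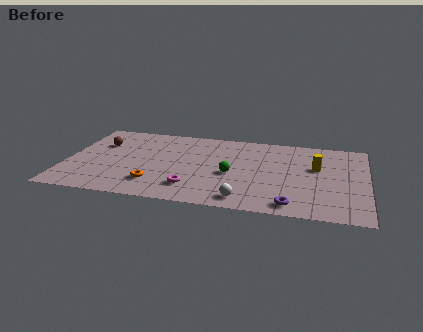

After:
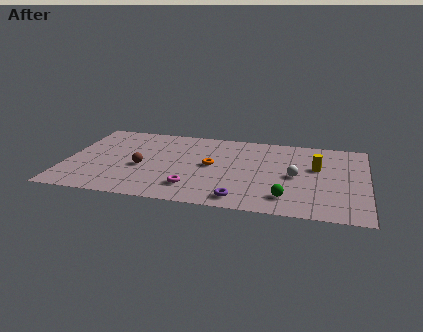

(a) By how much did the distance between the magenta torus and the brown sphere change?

-3.3

The distance was about 6.6 in the first image and 3.3 in the second, so they moved 3.3 units closer together.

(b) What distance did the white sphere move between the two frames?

4.0

The white sphere moved from about (9.7, 1.2) to (12.3, 4.3), a distance of √(2.6² + 3.1²) ≈ 4.0.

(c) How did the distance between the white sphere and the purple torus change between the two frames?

+1.7

They were about 2.5 units apart before and 4.2 after — 1.7 units further apart.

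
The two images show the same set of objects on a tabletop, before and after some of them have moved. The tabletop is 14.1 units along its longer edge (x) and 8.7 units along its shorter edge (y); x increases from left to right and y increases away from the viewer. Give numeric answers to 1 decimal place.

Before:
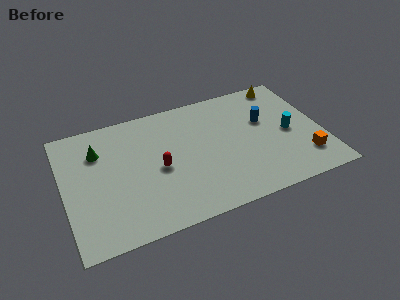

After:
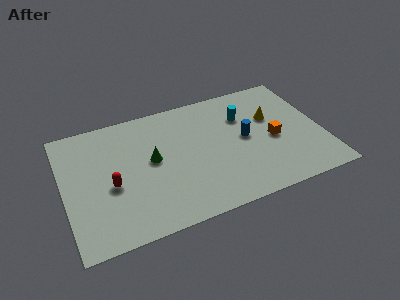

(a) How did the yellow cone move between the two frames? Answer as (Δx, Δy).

(-1.0, -2.3)

The yellow cone was at about (12.5, 7.8) and moved to about (11.5, 5.5).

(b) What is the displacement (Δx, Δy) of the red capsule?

(-2.6, -0.3)

The red capsule was at about (5.1, 4.0) and moved to about (2.5, 3.7).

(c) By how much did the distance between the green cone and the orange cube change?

-5.1

The distance was about 11.7 in the first image and 6.6 in the second, so they moved 5.1 units closer together.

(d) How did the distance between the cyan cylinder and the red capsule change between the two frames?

+0.7

The distance was about 7.2 in the first image and 7.9 in the second, so they moved 0.7 units further apart.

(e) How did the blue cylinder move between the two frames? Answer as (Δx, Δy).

(-1.2, -0.9)

The blue cylinder started near (11.1, 5.4) and ended near (9.9, 4.5).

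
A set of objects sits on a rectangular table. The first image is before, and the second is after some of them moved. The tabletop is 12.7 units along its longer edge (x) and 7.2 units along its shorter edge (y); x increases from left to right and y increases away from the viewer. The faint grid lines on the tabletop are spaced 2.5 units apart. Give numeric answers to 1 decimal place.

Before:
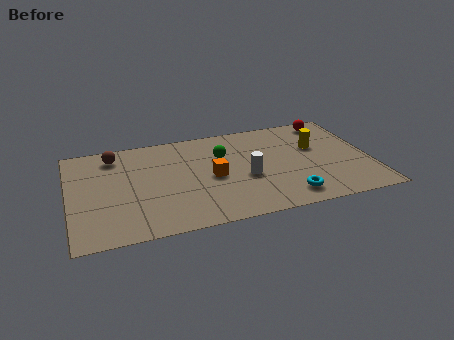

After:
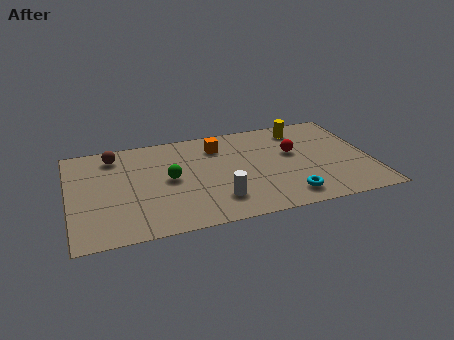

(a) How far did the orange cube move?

2.2

The orange cube moved from about (6.0, 3.4) to (6.4, 5.6), a distance of √(0.4² + 2.2²) ≈ 2.2.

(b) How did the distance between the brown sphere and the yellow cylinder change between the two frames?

-0.6

They were about 8.6 units apart before and 8.0 after — 0.6 units closer together.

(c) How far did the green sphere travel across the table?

2.5

From (6.5, 4.8) to (4.2, 3.7), the green sphere covered √(2.3² + 1.1²) ≈ 2.5 units.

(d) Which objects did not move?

the cyan torus and the brown sphere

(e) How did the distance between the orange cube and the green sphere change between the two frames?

+1.4

They were about 1.5 units apart before and 2.9 after — 1.4 units further apart.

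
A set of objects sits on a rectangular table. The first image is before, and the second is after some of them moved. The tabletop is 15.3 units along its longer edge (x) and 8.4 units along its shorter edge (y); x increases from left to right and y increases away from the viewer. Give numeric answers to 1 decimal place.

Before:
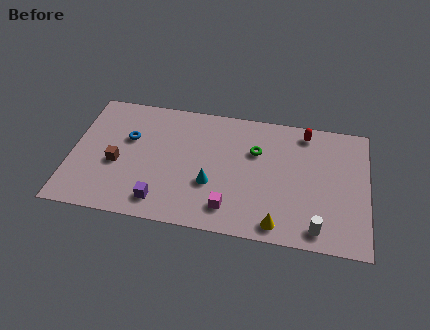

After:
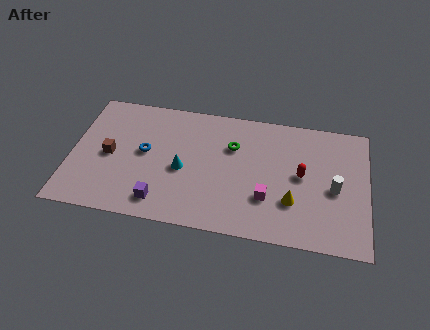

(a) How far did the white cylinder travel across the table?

2.8

The white cylinder was near (12.8, 1.1) before and (13.6, 3.8) after, so it travelled √(0.8² + 2.7²) ≈ 2.8 units.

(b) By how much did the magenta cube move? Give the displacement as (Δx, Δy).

(1.9, 1.0)

From the two frames, the magenta cube sits at roughly (8.3, 1.6) before and (10.2, 2.6) after.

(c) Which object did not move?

the purple cube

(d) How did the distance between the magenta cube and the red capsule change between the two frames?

-4.3

They were about 6.8 units apart before and 2.5 after — 4.3 units closer together.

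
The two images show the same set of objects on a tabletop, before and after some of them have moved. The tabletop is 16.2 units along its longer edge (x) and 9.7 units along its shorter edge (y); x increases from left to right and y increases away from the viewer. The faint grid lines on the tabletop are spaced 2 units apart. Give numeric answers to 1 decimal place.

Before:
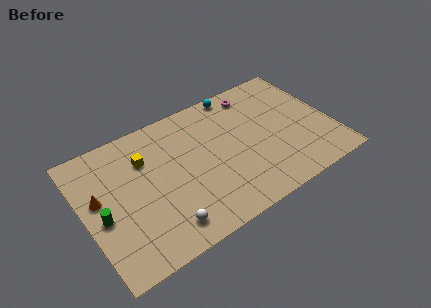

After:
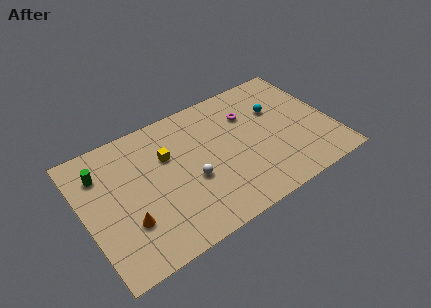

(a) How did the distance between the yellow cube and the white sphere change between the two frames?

-2.5

They were about 5.3 units apart before and 2.8 after — 2.5 units closer together.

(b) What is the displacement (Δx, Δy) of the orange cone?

(1.5, -2.6)

From the two frames, the orange cone sits at roughly (1.0, 5.6) before and (2.5, 3.0) after.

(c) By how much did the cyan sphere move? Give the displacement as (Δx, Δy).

(2.2, -2.5)

The cyan sphere was at about (10.7, 8.9) and moved to about (12.9, 6.4).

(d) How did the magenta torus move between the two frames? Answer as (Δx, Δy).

(-0.7, -1.4)

The magenta torus started near (11.8, 8.3) and ended near (11.1, 6.9).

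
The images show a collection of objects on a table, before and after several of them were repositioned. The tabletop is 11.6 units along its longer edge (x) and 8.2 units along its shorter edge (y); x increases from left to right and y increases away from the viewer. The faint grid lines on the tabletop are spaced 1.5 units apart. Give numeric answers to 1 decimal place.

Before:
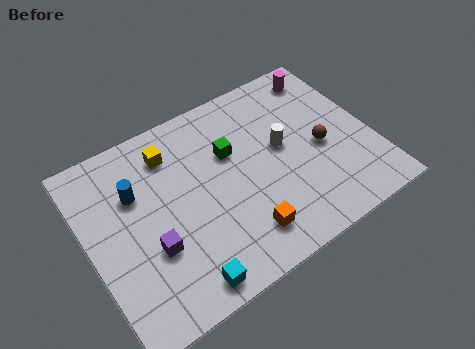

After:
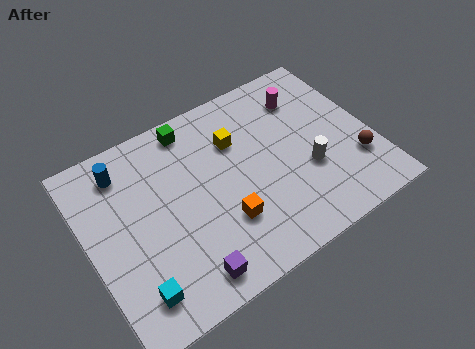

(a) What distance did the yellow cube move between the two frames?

2.7

The yellow cube moved from about (3.7, 6.5) to (6.3, 5.7), a distance of √(2.6² + 0.8²) ≈ 2.7.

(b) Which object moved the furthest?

the yellow cube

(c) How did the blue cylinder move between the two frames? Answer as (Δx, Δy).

(-0.3, 1.2)

The blue cylinder started near (2.1, 5.5) and ended near (1.8, 6.7).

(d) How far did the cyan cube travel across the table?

1.9

The cyan cube was near (3.2, 0.9) before and (1.4, 1.5) after, so it travelled √(1.8² + 0.6²) ≈ 1.9 units.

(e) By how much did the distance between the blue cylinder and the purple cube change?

+3.2

They were about 2.6 units apart before and 5.8 after — 3.2 units further apart.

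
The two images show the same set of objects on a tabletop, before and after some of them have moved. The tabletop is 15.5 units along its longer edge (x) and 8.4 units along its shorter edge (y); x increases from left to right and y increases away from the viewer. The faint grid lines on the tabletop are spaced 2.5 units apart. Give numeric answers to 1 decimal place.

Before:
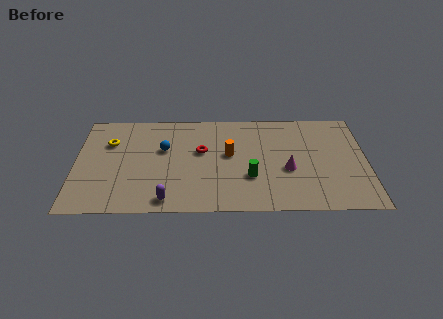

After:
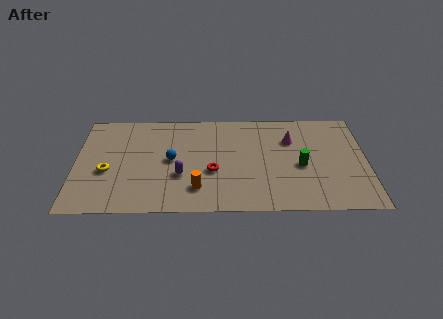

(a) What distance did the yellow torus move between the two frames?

2.4

The yellow torus moved from about (1.8, 5.8) to (1.7, 3.4), a distance of √(0.1² + 2.4²) ≈ 2.4.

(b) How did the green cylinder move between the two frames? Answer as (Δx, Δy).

(2.7, 0.9)

From the two frames, the green cylinder sits at roughly (9.3, 2.8) before and (12.0, 3.7) after.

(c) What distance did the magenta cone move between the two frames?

2.5

The magenta cone moved from about (11.3, 3.4) to (11.5, 5.9), a distance of √(0.2² + 2.5²) ≈ 2.5.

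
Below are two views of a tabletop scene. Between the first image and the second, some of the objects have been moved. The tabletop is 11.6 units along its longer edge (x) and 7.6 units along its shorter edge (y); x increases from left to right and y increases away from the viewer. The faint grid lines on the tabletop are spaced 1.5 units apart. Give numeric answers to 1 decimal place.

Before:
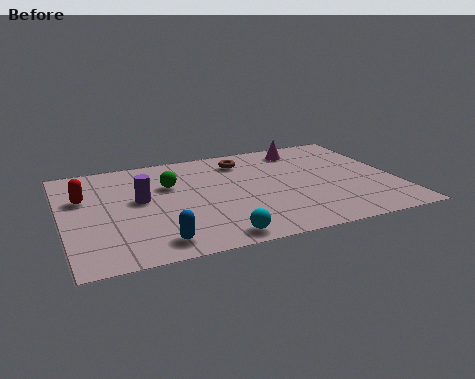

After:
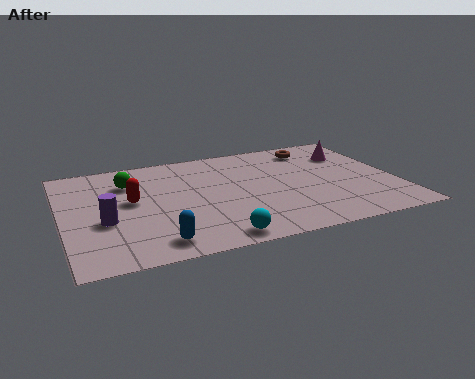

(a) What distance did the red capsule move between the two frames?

1.7

From (0.8, 4.9) to (2.4, 4.2), the red capsule covered √(1.6² + 0.7²) ≈ 1.7 units.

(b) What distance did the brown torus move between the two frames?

2.6

The brown torus moved from about (6.5, 6.1) to (9.1, 6.3), a distance of √(2.6² + 0.2²) ≈ 2.6.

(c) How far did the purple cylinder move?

1.8

From (2.7, 4.2) to (1.4, 3.0), the purple cylinder covered √(1.3² + 1.2²) ≈ 1.8 units.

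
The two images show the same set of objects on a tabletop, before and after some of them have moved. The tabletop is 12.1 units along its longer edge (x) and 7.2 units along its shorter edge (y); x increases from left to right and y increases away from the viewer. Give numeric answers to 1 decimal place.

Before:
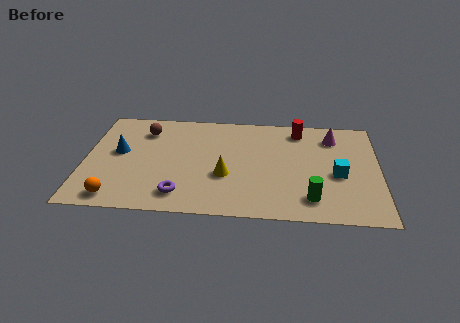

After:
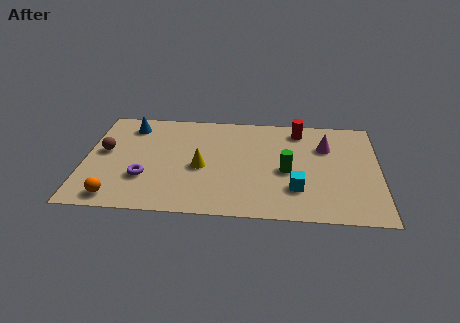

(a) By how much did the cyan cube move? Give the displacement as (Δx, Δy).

(-1.7, -1.1)

The cyan cube was at about (10.4, 3.1) and moved to about (8.7, 2.0).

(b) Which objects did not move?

the orange sphere and the red cylinder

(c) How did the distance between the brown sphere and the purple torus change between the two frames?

-2.2

They were about 4.6 units apart before and 2.4 after — 2.2 units closer together.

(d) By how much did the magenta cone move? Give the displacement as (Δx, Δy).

(-0.3, -0.7)

The magenta cone started near (10.2, 5.7) and ended near (9.9, 5.0).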